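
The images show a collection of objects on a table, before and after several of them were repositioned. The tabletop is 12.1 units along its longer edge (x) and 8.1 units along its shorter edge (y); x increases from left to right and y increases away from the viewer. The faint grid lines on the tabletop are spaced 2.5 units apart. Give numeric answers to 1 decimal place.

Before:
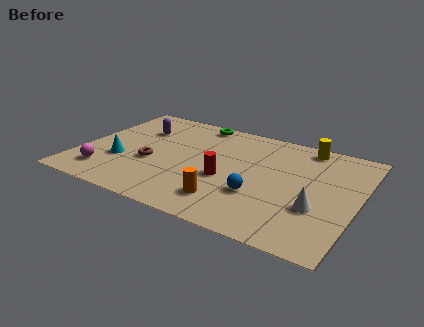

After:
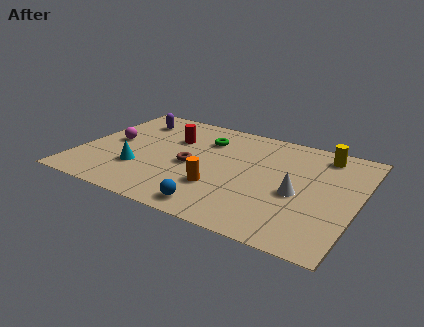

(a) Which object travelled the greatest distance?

the red cylinder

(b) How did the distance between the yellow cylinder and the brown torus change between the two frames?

-1.2

Before: roughly 7.5 units apart; after: 6.3. That's 1.2 units closer together.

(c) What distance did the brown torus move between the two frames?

1.8

The brown torus moved from about (3.2, 3.2) to (4.9, 3.7), a distance of √(1.7² + 0.5²) ≈ 1.8.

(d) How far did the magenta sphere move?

2.6

From (1.4, 1.6) to (1.3, 4.2), the magenta sphere covered √(0.1² + 2.6²) ≈ 2.6 units.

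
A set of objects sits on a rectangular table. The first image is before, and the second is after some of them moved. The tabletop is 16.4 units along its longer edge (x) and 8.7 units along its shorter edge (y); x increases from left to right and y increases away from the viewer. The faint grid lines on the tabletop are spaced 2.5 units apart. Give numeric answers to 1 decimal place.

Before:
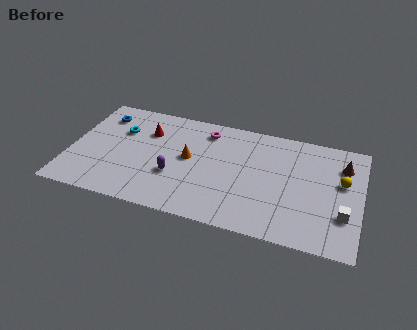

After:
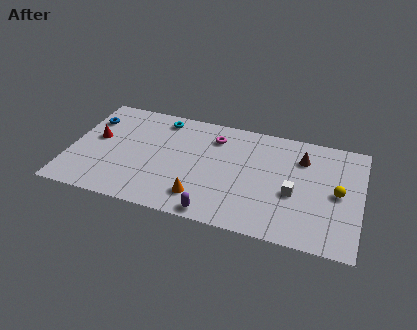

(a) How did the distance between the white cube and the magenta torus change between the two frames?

-3.5

Before: roughly 9.2 units apart; after: 5.7. That's 3.5 units closer together.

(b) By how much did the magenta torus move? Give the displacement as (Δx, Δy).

(0.5, -0.4)

The magenta torus was at about (7.5, 7.2) and moved to about (8.0, 6.8).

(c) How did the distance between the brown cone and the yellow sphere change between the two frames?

+1.7

They were about 1.3 units apart before and 3.0 after — 1.7 units further apart.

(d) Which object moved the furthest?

the purple capsule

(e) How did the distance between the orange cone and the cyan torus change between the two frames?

+2.1

Before: roughly 4.2 units apart; after: 6.3. That's 2.1 units further apart.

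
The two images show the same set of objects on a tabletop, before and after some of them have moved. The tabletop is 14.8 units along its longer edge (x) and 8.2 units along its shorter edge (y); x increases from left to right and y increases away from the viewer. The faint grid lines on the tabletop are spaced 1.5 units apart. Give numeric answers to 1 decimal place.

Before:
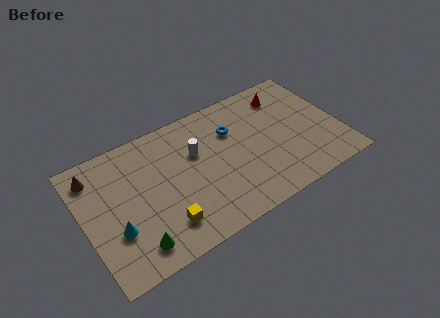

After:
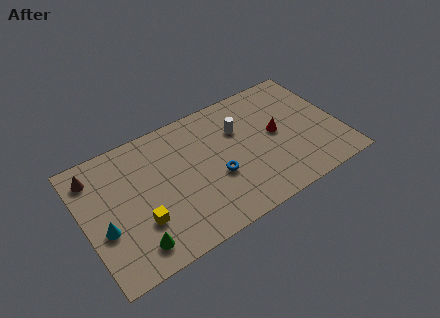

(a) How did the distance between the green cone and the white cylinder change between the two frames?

+2.2

The distance was about 5.7 in the first image and 7.9 in the second, so they moved 2.2 units further apart.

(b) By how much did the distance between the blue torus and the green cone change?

-2.3

They were about 7.6 units apart before and 5.3 after — 2.3 units closer together.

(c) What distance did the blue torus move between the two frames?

2.8

From (8.8, 5.7) to (7.5, 3.2), the blue torus covered √(1.3² + 2.5²) ≈ 2.8 units.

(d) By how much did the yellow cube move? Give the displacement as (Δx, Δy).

(-1.2, 0.8)

From the two frames, the yellow cube sits at roughly (4.2, 1.8) before and (3.0, 2.6) after.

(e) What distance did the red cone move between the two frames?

2.5

The red cone was near (12.1, 6.6) before and (11.2, 4.3) after, so it travelled √(0.9² + 2.3²) ≈ 2.5 units.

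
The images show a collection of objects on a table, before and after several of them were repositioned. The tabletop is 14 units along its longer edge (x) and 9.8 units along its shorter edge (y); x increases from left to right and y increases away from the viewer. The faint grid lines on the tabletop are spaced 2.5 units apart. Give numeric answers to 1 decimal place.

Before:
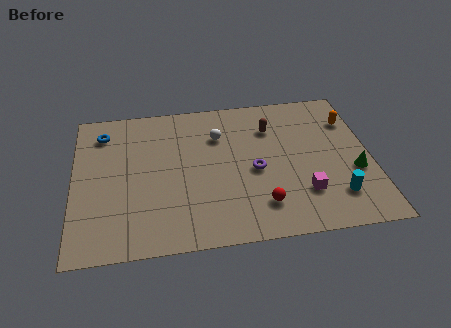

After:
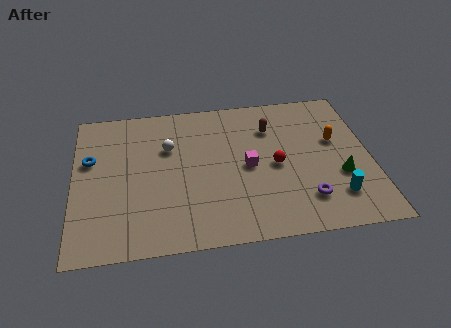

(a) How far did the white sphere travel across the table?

2.5

The white sphere was near (6.9, 7.0) before and (4.5, 6.5) after, so it travelled √(2.4² + 0.5²) ≈ 2.5 units.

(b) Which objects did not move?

the cyan cylinder and the brown capsule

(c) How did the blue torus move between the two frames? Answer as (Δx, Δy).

(-0.6, -1.8)

From the two frames, the blue torus sits at roughly (1.4, 7.9) before and (0.8, 6.1) after.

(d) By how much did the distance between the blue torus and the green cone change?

-0.5

They were about 12.5 units apart before and 12.0 after — 0.5 units closer together.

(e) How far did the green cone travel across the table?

0.7

The green cone moved from about (13.2, 3.7) to (12.5, 3.5), a distance of √(0.7² + 0.2²) ≈ 0.7.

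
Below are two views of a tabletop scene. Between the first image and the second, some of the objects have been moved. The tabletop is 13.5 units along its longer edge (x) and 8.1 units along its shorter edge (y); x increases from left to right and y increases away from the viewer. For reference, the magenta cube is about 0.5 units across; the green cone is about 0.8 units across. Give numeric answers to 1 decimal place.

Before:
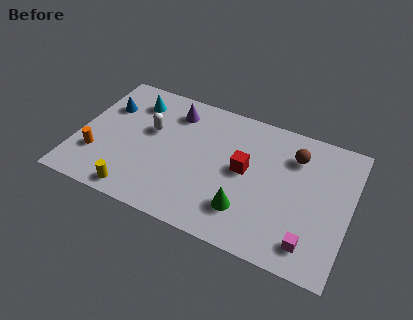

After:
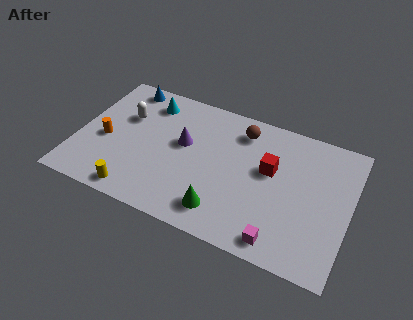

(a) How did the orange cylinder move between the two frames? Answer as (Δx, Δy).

(0.3, 1.1)

The orange cylinder started near (1.1, 2.4) and ended near (1.4, 3.5).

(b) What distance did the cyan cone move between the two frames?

0.7

The cyan cone moved from about (2.5, 6.4) to (3.2, 6.6), a distance of √(0.7² + 0.2²) ≈ 0.7.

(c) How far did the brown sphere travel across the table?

2.7

From (10.6, 6.1) to (7.9, 6.6), the brown sphere covered √(2.7² + 0.5²) ≈ 2.7 units.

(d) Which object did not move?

the yellow cylinder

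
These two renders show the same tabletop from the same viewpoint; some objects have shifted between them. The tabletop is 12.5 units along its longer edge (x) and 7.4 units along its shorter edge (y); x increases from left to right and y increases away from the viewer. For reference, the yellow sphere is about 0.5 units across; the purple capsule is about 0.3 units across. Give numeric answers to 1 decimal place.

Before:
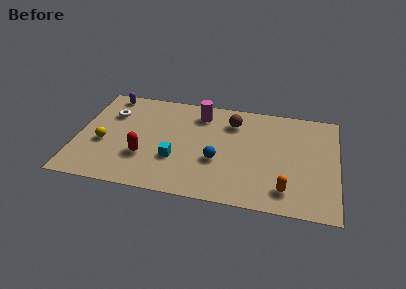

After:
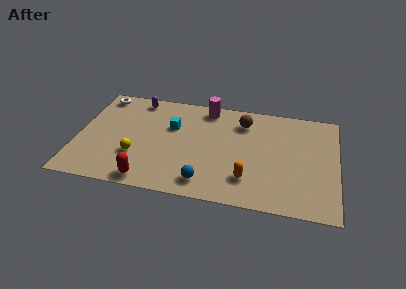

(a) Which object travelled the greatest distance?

the cyan cube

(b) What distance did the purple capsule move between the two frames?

1.4

The purple capsule was near (1.3, 6.6) before and (2.7, 6.5) after, so it travelled √(1.4² + 0.1²) ≈ 1.4 units.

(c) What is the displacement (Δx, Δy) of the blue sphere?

(-0.5, -1.6)

From the two frames, the blue sphere sits at roughly (6.8, 2.8) before and (6.3, 1.2) after.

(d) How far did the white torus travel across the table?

1.4

The white torus moved from about (1.5, 5.2) to (0.9, 6.5), a distance of √(0.6² + 1.3²) ≈ 1.4.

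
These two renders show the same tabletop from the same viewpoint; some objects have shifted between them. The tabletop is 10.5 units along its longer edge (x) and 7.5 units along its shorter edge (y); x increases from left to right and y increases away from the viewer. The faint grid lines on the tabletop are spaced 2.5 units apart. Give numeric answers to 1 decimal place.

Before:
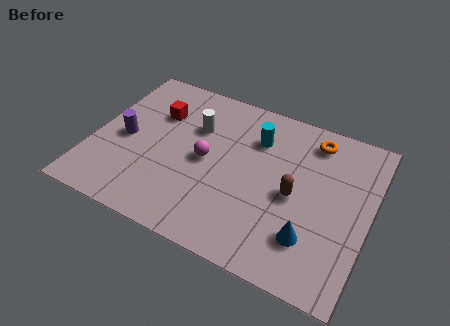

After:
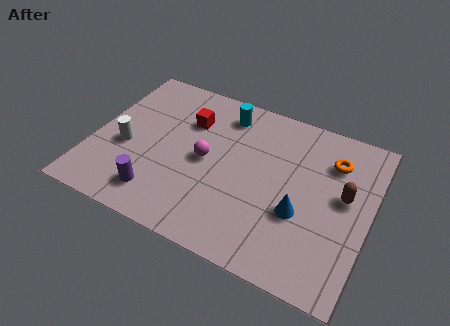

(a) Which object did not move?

the magenta sphere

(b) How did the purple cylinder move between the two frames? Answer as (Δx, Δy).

(1.6, -2.1)

From the two frames, the purple cylinder sits at roughly (1.2, 3.5) before and (2.8, 1.4) after.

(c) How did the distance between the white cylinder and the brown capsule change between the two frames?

+4.0

They were about 4.3 units apart before and 8.3 after — 4.0 units further apart.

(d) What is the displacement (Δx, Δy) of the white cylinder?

(-2.4, -2.0)

From the two frames, the white cylinder sits at roughly (3.7, 5.1) before and (1.3, 3.1) after.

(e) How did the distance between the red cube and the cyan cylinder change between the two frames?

-2.2

They were about 3.8 units apart before and 1.6 after — 2.2 units closer together.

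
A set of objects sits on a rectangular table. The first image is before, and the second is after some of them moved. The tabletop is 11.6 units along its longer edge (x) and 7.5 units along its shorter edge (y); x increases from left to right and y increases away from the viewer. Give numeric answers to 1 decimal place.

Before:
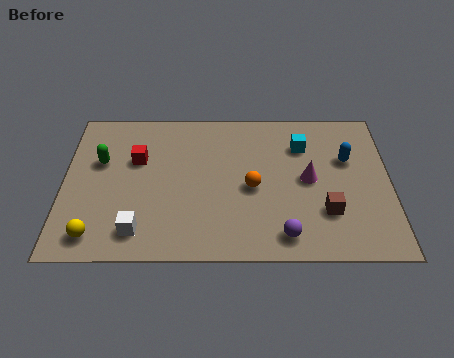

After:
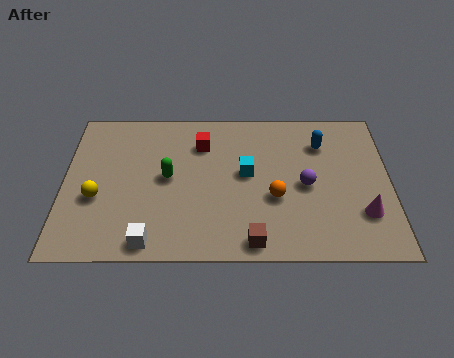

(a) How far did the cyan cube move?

2.4

The cyan cube was near (8.5, 5.5) before and (6.5, 4.1) after, so it travelled √(2.0² + 1.4²) ≈ 2.4 units.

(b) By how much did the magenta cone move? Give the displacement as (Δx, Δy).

(1.9, -1.7)

The magenta cone was at about (8.7, 3.8) and moved to about (10.6, 2.1).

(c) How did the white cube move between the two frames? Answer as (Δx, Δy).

(0.4, -0.5)

The white cube was at about (2.7, 1.3) and moved to about (3.1, 0.8).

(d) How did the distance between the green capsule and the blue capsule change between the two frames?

-3.0

The distance was about 8.8 in the first image and 5.8 in the second, so they moved 3.0 units closer together.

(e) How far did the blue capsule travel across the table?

1.2

The blue capsule was near (10.1, 4.8) before and (9.2, 5.6) after, so it travelled √(0.9² + 0.8²) ≈ 1.2 units.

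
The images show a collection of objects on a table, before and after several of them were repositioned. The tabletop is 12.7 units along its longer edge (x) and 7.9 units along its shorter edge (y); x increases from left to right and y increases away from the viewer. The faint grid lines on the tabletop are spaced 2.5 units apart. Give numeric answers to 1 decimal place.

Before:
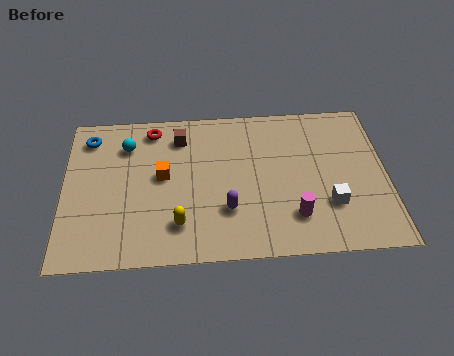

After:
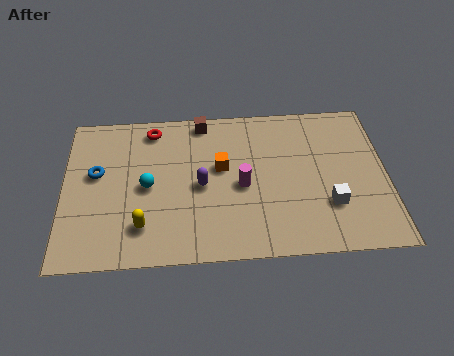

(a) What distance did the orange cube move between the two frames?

2.3

The orange cube moved from about (3.9, 4.3) to (6.2, 4.6), a distance of √(2.3² + 0.3²) ≈ 2.3.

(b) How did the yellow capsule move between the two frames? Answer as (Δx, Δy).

(-1.4, 0.0)

From the two frames, the yellow capsule sits at roughly (4.5, 1.8) before and (3.1, 1.8) after.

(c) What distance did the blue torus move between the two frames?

1.9

From (1.0, 6.5) to (1.3, 4.6), the blue torus covered √(0.3² + 1.9²) ≈ 1.9 units.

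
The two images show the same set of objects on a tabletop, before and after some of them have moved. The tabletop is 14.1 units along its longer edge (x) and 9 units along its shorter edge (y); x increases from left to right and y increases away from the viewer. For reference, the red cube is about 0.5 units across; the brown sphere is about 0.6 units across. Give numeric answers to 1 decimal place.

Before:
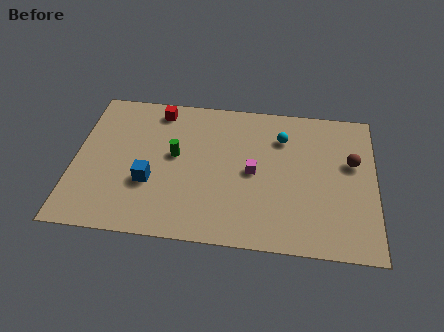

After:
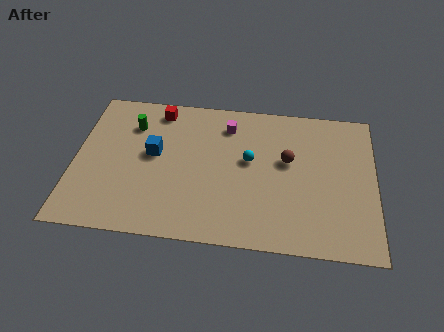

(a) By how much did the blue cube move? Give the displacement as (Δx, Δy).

(0.1, 1.8)

The blue cube was at about (3.6, 3.2) and moved to about (3.7, 5.0).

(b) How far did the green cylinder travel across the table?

2.7

The green cylinder moved from about (4.7, 5.0) to (2.6, 6.7), a distance of √(2.1² + 1.7²) ≈ 2.7.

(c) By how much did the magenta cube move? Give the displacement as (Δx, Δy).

(-1.3, 2.8)

The magenta cube started near (8.4, 4.4) and ended near (7.1, 7.2).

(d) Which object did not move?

the red cube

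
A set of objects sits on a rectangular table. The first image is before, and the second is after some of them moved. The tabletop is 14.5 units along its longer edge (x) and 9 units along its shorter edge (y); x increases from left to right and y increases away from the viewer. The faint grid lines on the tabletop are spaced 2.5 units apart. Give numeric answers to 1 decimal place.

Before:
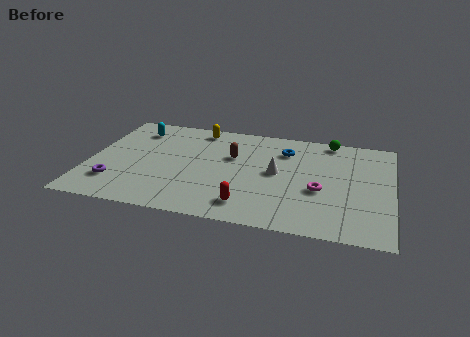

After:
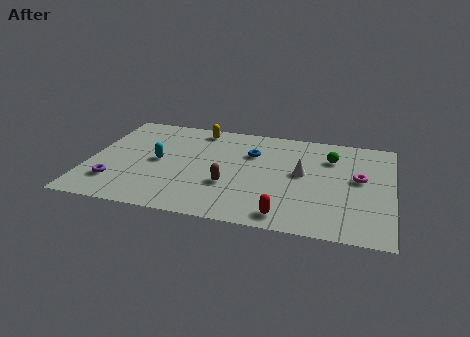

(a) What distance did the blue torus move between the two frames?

1.7

The blue torus moved from about (9.3, 6.8) to (7.7, 6.2), a distance of √(1.6² + 0.6²) ≈ 1.7.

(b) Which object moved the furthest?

the cyan capsule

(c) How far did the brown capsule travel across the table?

2.6

The brown capsule was near (6.8, 5.7) before and (6.8, 3.1) after, so it travelled √(0.0² + 2.6²) ≈ 2.6 units.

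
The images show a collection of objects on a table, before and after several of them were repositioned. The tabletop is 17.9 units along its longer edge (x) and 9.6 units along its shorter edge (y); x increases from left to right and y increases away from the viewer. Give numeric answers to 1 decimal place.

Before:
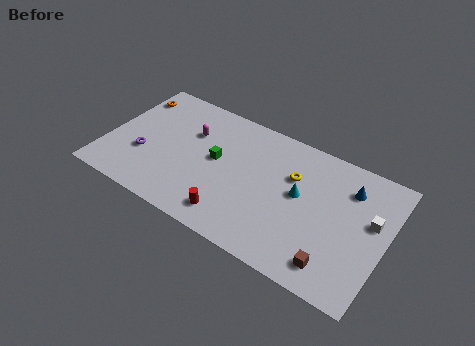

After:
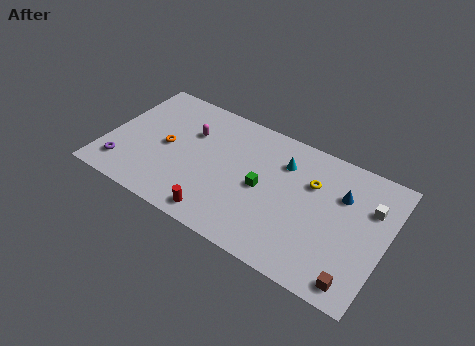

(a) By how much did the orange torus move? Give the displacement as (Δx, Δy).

(2.9, -3.0)

From the two frames, the orange torus sits at roughly (0.9, 7.7) before and (3.8, 4.7) after.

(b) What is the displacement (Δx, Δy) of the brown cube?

(1.4, -0.4)

From the two frames, the brown cube sits at roughly (15.1, 1.6) before and (16.5, 1.2) after.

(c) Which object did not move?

the magenta capsule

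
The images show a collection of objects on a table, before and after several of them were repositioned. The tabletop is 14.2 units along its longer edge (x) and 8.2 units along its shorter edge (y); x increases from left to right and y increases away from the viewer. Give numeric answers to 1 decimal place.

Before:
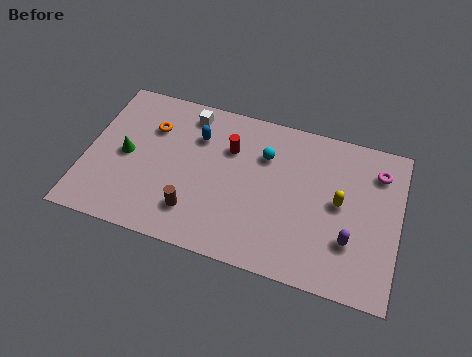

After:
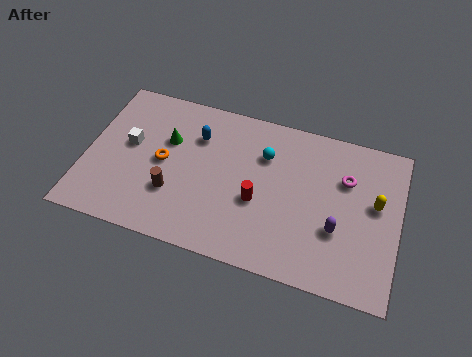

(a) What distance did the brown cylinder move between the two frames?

1.2

The brown cylinder moved from about (5.1, 1.9) to (4.1, 2.6), a distance of √(1.0² + 0.7²) ≈ 1.2.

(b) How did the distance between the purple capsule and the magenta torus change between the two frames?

-1.3

Before: roughly 4.0 units apart; after: 2.7. That's 1.3 units closer together.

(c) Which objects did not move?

the cyan sphere and the blue capsule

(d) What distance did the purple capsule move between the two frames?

0.7

From (12.1, 2.5) to (11.5, 2.9), the purple capsule covered √(0.6² + 0.4²) ≈ 0.7 units.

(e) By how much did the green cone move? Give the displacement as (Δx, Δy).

(1.8, 1.3)

The green cone started near (1.8, 4.0) and ended near (3.6, 5.3).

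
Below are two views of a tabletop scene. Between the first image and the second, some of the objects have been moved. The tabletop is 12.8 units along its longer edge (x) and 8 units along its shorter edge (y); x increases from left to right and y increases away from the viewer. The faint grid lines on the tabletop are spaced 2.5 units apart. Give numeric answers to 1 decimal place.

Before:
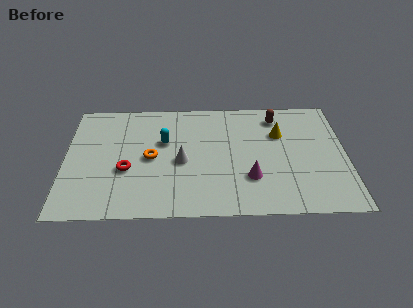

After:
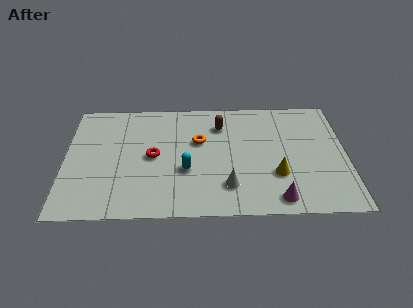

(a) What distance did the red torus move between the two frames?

1.5

The red torus moved from about (2.8, 3.1) to (4.0, 4.0), a distance of √(1.2² + 0.9²) ≈ 1.5.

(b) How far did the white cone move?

2.7

From (5.3, 3.6) to (7.4, 1.9), the white cone covered √(2.1² + 1.7²) ≈ 2.7 units.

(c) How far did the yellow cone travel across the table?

2.8

The yellow cone was near (9.8, 5.4) before and (9.6, 2.6) after, so it travelled √(0.2² + 2.8²) ≈ 2.8 units.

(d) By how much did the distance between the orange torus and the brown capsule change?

-4.9

Before: roughly 6.4 units apart; after: 1.5. That's 4.9 units closer together.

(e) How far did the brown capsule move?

2.6

The brown capsule moved from about (9.7, 6.6) to (7.1, 6.1), a distance of √(2.6² + 0.5²) ≈ 2.6.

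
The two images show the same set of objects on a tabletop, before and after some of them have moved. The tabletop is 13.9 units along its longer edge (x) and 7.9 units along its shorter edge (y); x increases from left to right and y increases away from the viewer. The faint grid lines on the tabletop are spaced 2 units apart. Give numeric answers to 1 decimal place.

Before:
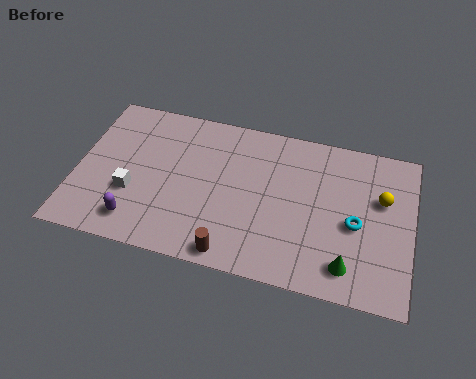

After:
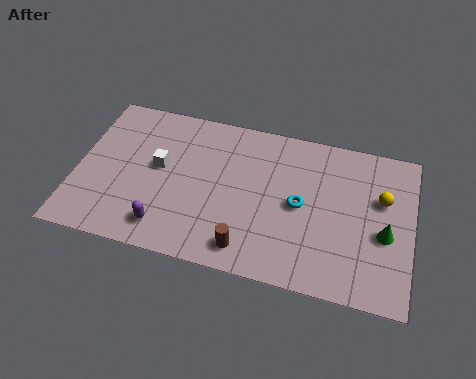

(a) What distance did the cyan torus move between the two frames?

2.3

From (11.6, 3.5) to (9.3, 3.9), the cyan torus covered √(2.3² + 0.4²) ≈ 2.3 units.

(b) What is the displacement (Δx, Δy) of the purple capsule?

(1.2, 0.0)

The purple capsule was at about (2.7, 1.4) and moved to about (3.9, 1.4).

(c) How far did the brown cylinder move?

0.7

From (6.7, 0.8) to (7.3, 1.2), the brown cylinder covered √(0.6² + 0.4²) ≈ 0.7 units.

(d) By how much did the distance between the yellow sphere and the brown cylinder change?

-0.7

Before: roughly 7.2 units apart; after: 6.5. That's 0.7 units closer together.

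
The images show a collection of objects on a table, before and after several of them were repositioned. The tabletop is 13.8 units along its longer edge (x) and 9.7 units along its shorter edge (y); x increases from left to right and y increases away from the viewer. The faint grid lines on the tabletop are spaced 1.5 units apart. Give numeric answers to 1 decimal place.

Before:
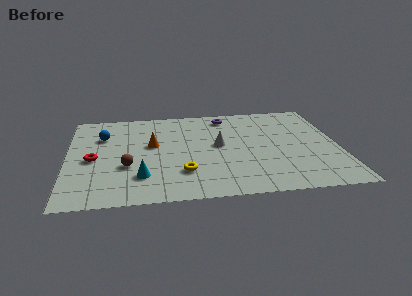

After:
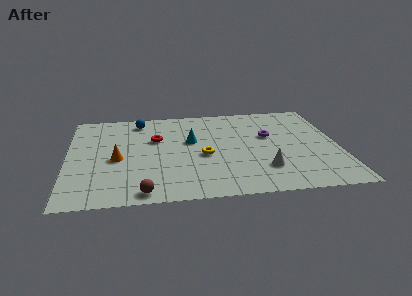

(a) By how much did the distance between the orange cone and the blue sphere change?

+1.4

The distance was about 2.8 in the first image and 4.2 in the second, so they moved 1.4 units further apart.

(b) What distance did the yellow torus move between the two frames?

1.9

From (5.8, 2.6) to (6.9, 4.2), the yellow torus covered √(1.1² + 1.6²) ≈ 1.9 units.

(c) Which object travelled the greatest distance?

the cyan cone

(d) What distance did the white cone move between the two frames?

3.5

From (7.7, 5.2) to (9.9, 2.5), the white cone covered √(2.2² + 2.7²) ≈ 3.5 units.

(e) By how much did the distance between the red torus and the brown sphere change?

+3.4

The distance was about 1.9 in the first image and 5.3 in the second, so they moved 3.4 units further apart.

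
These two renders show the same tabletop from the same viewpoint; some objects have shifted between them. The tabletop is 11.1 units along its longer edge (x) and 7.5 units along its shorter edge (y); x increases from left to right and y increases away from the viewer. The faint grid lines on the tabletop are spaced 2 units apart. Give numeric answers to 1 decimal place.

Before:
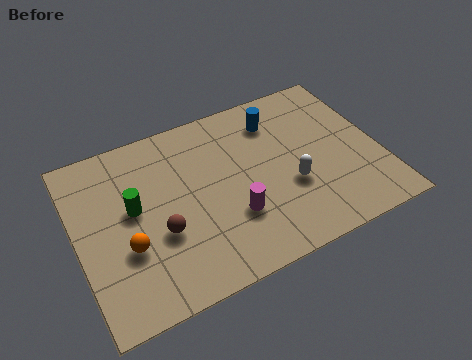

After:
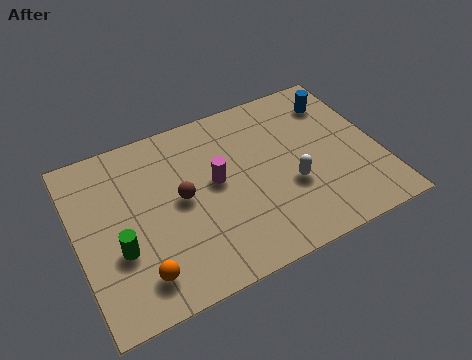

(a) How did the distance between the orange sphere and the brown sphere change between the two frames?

+1.9

The distance was about 1.2 in the first image and 3.1 in the second, so they moved 1.9 units further apart.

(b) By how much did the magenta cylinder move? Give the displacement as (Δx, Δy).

(-0.4, 1.7)

The magenta cylinder started near (5.5, 2.4) and ended near (5.1, 4.1).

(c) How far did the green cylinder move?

1.7

From (2.1, 4.2) to (1.4, 2.7), the green cylinder covered √(0.7² + 1.5²) ≈ 1.7 units.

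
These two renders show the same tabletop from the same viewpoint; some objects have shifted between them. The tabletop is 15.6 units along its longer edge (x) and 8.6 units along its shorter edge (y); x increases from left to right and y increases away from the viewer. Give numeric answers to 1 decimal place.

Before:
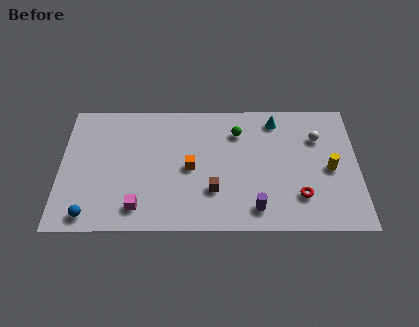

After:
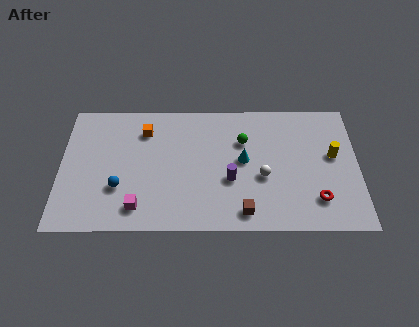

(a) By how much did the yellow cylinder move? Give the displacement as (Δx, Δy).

(0.2, 0.9)

The yellow cylinder was at about (14.1, 4.0) and moved to about (14.3, 4.9).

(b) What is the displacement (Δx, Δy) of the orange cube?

(-2.4, 2.5)

From the two frames, the orange cube sits at roughly (6.8, 4.1) before and (4.4, 6.6) after.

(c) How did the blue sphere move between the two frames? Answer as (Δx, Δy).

(1.5, 1.8)

The blue sphere was at about (1.6, 1.0) and moved to about (3.1, 2.8).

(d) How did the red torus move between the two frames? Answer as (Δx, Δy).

(0.9, -0.2)

From the two frames, the red torus sits at roughly (12.5, 2.2) before and (13.4, 2.0) after.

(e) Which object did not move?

the magenta cube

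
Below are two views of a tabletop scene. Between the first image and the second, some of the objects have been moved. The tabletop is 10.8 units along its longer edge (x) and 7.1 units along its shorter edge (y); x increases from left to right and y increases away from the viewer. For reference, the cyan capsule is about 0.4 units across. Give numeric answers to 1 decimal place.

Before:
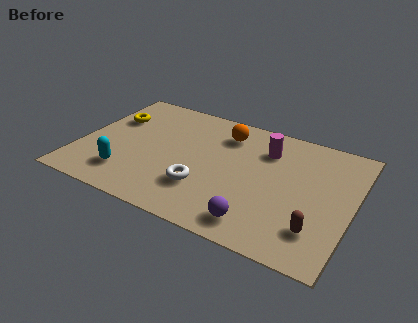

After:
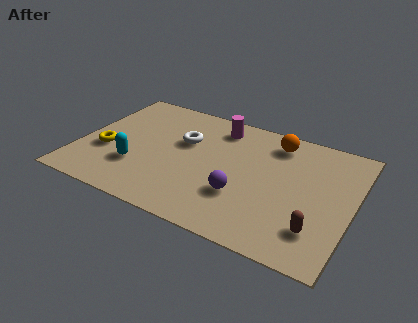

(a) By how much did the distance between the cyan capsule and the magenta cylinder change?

-1.7

They were about 6.3 units apart before and 4.6 after — 1.7 units closer together.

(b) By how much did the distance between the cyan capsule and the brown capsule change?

-0.3

The distance was about 7.5 in the first image and 7.2 in the second, so they moved 0.3 units closer together.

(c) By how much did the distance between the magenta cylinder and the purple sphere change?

-0.3

The distance was about 4.2 in the first image and 3.9 in the second, so they moved 0.3 units closer together.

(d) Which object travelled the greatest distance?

the white torus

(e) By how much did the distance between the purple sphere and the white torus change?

+0.9

Before: roughly 2.5 units apart; after: 3.4. That's 0.9 units further apart.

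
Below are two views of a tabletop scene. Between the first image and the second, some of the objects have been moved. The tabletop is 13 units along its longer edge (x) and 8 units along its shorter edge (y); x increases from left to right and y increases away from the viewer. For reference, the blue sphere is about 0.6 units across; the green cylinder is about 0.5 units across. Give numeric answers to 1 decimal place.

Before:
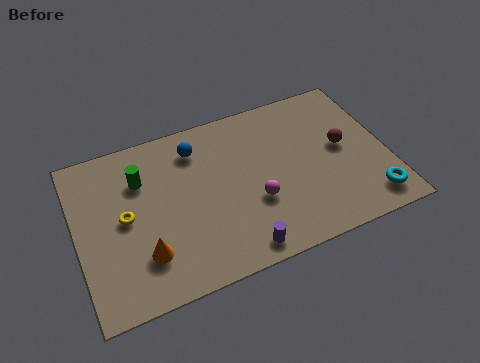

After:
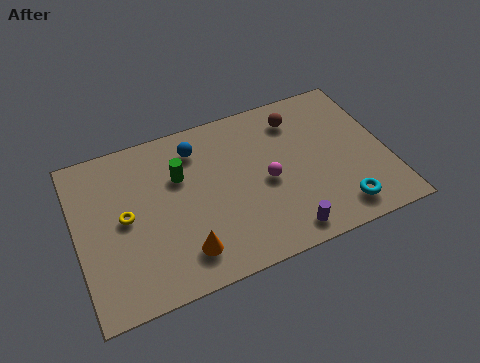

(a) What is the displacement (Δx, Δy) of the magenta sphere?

(0.6, 0.8)

The magenta sphere started near (7.3, 2.9) and ended near (7.9, 3.7).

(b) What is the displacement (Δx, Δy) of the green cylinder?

(1.6, -0.4)

The green cylinder was at about (2.8, 5.7) and moved to about (4.4, 5.3).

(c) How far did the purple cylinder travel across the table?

1.9

From (6.4, 0.9) to (8.3, 1.0), the purple cylinder covered √(1.9² + 0.1²) ≈ 1.9 units.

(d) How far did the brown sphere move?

2.7

From (11.2, 4.3) to (9.5, 6.4), the brown sphere covered √(1.7² + 2.1²) ≈ 2.7 units.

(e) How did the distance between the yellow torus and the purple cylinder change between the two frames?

+1.6

They were about 5.4 units apart before and 7.0 after — 1.6 units further apart.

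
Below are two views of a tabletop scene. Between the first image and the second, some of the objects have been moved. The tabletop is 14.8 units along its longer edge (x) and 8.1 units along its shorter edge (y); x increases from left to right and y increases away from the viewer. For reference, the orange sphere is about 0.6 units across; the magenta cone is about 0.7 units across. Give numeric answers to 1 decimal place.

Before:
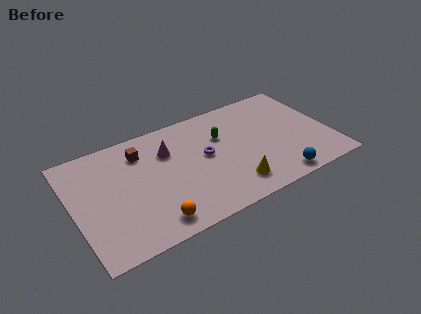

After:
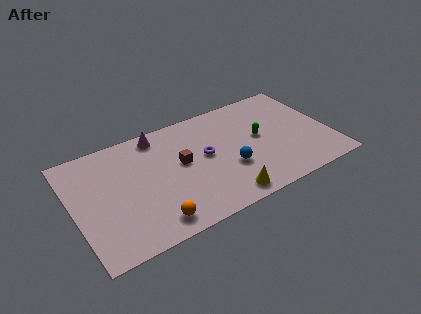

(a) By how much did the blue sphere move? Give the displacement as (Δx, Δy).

(-2.5, 2.0)

From the two frames, the blue sphere sits at roughly (11.3, 0.9) before and (8.8, 2.9) after.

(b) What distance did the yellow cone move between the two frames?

0.8

The yellow cone moved from about (8.8, 1.6) to (8.2, 1.0), a distance of √(0.6² + 0.6²) ≈ 0.8.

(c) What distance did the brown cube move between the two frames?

2.8

The brown cube moved from about (4.1, 6.3) to (6.2, 4.5), a distance of √(2.1² + 1.8²) ≈ 2.8.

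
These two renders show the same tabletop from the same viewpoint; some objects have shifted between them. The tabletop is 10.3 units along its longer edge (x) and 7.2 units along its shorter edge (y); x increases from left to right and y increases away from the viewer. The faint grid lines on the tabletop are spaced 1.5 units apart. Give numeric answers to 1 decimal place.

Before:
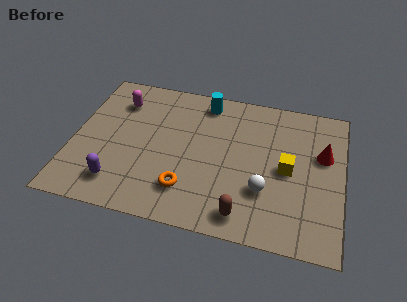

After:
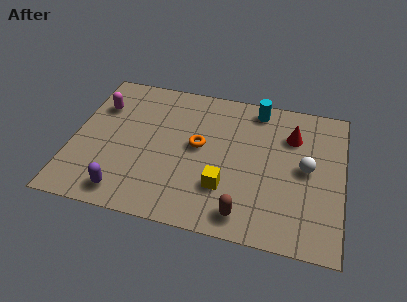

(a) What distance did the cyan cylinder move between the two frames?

2.0

The cyan cylinder moved from about (4.9, 6.2) to (6.9, 6.3), a distance of √(2.0² + 0.1²) ≈ 2.0.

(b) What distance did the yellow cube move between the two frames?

2.7

From (8.2, 3.5) to (5.9, 2.1), the yellow cube covered √(2.3² + 1.4²) ≈ 2.7 units.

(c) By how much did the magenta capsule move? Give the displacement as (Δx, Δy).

(-0.7, -0.4)

The magenta capsule was at about (1.6, 5.5) and moved to about (0.9, 5.1).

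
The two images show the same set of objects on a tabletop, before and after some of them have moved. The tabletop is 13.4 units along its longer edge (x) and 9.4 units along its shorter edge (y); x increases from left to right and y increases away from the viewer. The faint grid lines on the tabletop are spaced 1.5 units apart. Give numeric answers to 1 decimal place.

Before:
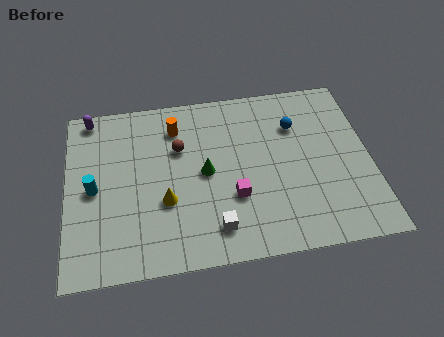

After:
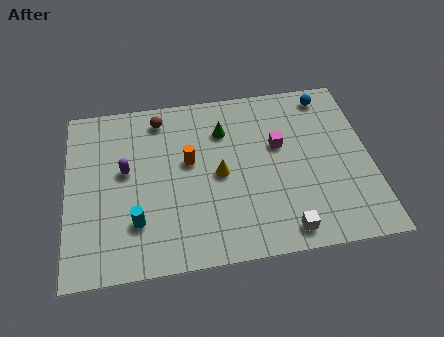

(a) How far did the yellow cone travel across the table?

2.6

The yellow cone was near (4.3, 3.4) before and (6.7, 4.5) after, so it travelled √(2.4² + 1.1²) ≈ 2.6 units.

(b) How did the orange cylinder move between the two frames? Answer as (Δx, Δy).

(0.5, -2.0)

From the two frames, the orange cylinder sits at roughly (4.9, 7.4) before and (5.4, 5.4) after.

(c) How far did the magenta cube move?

3.3

The magenta cube moved from about (7.3, 3.2) to (9.4, 5.7), a distance of √(2.1² + 2.5²) ≈ 3.3.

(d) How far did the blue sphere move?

2.1

The blue sphere was near (10.2, 6.7) before and (11.7, 8.2) after, so it travelled √(1.5² + 1.5²) ≈ 2.1 units.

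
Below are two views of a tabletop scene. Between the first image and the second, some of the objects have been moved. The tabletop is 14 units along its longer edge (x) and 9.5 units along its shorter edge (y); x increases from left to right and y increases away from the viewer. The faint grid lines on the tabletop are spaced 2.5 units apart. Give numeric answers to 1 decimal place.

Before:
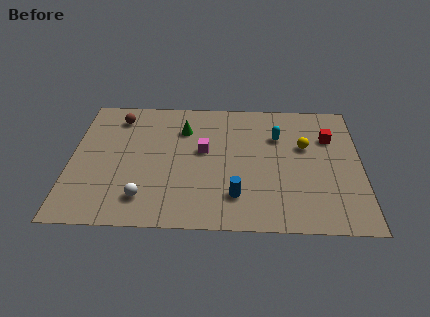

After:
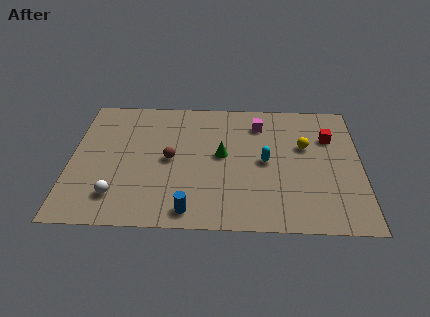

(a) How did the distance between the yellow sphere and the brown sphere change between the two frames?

-2.7

Before: roughly 9.3 units apart; after: 6.6. That's 2.7 units closer together.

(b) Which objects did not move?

the red cube and the yellow sphere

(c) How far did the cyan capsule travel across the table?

2.0

The cyan capsule moved from about (10.0, 6.6) to (9.4, 4.7), a distance of √(0.6² + 1.9²) ≈ 2.0.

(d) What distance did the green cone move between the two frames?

2.7

The green cone moved from about (5.4, 7.0) to (7.3, 5.1), a distance of √(1.9² + 1.9²) ≈ 2.7.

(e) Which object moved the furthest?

the brown sphere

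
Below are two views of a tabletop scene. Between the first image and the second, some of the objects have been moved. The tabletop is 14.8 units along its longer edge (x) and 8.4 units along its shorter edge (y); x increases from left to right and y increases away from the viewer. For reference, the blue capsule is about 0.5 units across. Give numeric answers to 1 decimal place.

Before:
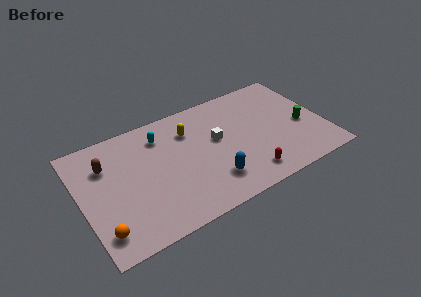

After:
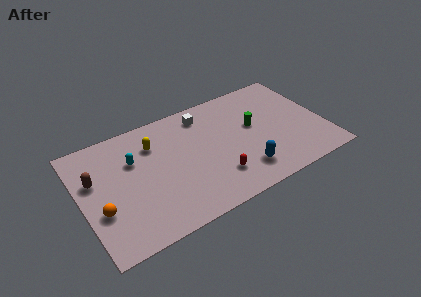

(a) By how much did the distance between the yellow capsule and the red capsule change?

-0.3

The distance was about 5.6 in the first image and 5.3 in the second, so they moved 0.3 units closer together.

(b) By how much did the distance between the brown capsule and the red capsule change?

-1.5

The distance was about 9.2 in the first image and 7.7 in the second, so they moved 1.5 units closer together.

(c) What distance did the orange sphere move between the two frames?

1.4

The orange sphere moved from about (0.9, 1.6) to (1.0, 3.0), a distance of √(0.1² + 1.4²) ≈ 1.4.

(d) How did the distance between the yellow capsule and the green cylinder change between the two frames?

-1.0

Before: roughly 7.2 units apart; after: 6.2. That's 1.0 units closer together.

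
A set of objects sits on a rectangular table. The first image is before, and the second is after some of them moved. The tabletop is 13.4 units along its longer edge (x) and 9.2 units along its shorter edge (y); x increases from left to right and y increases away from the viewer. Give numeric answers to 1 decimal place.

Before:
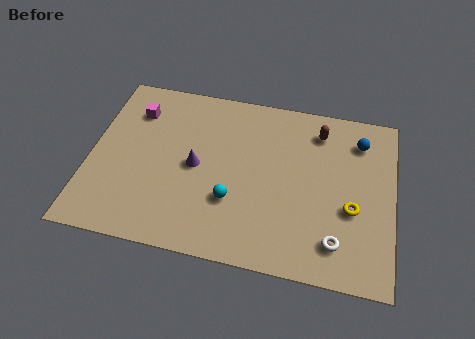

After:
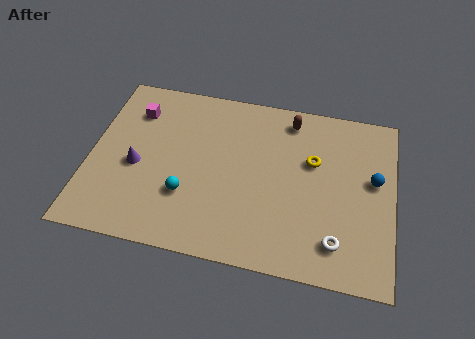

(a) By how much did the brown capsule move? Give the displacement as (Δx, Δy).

(-1.3, 0.4)

The brown capsule started near (10.0, 7.5) and ended near (8.7, 7.9).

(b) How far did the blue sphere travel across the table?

2.1

From (11.8, 7.3) to (12.5, 5.3), the blue sphere covered √(0.7² + 2.0²) ≈ 2.1 units.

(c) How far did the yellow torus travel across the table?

2.8

The yellow torus moved from about (11.6, 3.6) to (9.8, 5.8), a distance of √(1.8² + 2.2²) ≈ 2.8.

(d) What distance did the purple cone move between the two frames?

2.6

From (4.7, 4.5) to (2.1, 4.0), the purple cone covered √(2.6² + 0.5²) ≈ 2.6 units.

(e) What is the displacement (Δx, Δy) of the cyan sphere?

(-2.0, -0.1)

The cyan sphere was at about (6.4, 3.0) and moved to about (4.4, 2.9).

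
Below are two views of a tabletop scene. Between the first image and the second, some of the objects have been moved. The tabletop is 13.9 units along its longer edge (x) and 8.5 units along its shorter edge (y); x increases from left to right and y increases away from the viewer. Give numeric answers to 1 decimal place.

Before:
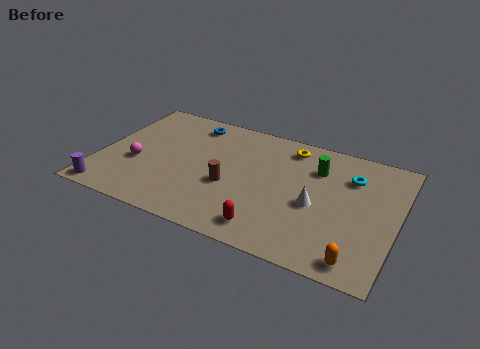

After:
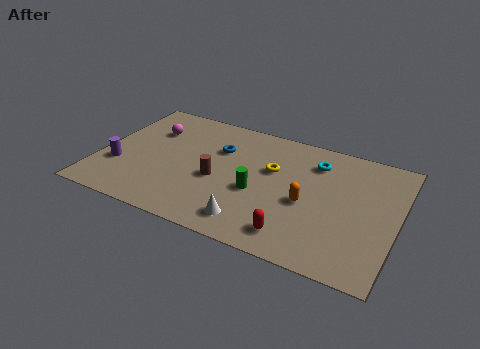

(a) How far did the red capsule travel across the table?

1.2

The red capsule moved from about (8.3, 1.3) to (9.5, 1.4), a distance of √(1.2² + 0.1²) ≈ 1.2.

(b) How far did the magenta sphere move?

2.7

From (1.8, 3.3) to (2.1, 6.0), the magenta sphere covered √(0.3² + 2.7²) ≈ 2.7 units.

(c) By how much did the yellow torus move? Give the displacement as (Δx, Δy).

(-0.6, -1.9)

From the two frames, the yellow torus sits at roughly (8.6, 7.2) before and (8.0, 5.3) after.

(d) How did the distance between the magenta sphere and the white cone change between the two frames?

-1.3

They were about 8.4 units apart before and 7.1 after — 1.3 units closer together.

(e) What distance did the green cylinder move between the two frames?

3.7

The green cylinder moved from about (10.0, 6.2) to (7.5, 3.5), a distance of √(2.5² + 2.7²) ≈ 3.7.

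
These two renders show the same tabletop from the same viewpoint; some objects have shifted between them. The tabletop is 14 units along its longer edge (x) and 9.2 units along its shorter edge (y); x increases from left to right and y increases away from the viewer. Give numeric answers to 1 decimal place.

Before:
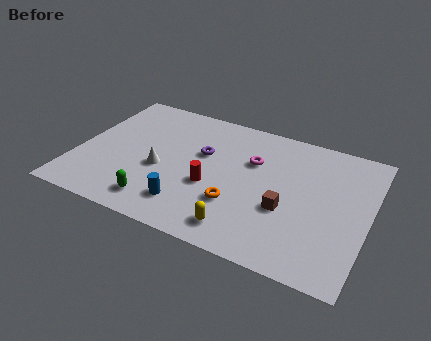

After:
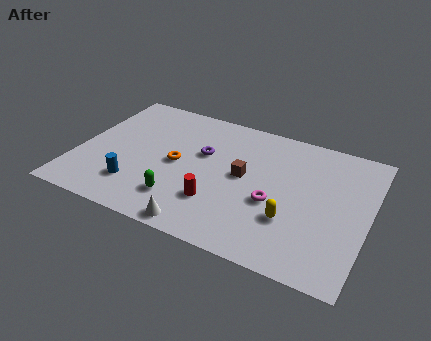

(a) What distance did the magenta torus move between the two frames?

2.7

The magenta torus was near (8.3, 6.1) before and (9.6, 3.7) after, so it travelled √(1.3² + 2.4²) ≈ 2.7 units.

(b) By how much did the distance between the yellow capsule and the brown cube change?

+0.4

The distance was about 2.8 in the first image and 3.2 in the second, so they moved 0.4 units further apart.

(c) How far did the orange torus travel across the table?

3.5

From (7.9, 2.9) to (4.8, 4.5), the orange torus covered √(3.1² + 1.6²) ≈ 3.5 units.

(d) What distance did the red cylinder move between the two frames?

1.1

From (6.6, 3.6) to (7.0, 2.6), the red cylinder covered √(0.4² + 1.0²) ≈ 1.1 units.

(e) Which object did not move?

the purple torus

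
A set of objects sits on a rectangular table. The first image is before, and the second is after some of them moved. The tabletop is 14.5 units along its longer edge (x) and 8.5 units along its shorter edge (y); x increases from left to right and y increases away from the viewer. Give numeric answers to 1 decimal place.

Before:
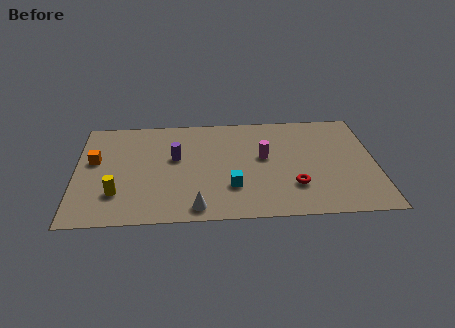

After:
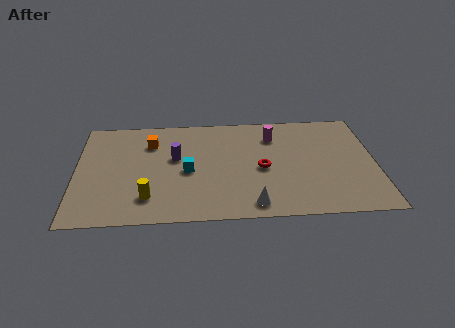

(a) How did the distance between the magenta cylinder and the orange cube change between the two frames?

-2.2

The distance was about 8.2 in the first image and 6.0 in the second, so they moved 2.2 units closer together.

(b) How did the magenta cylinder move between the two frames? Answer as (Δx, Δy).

(0.5, 1.7)

From the two frames, the magenta cylinder sits at roughly (9.1, 4.8) before and (9.6, 6.5) after.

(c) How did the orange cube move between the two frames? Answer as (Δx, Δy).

(2.7, 1.3)

The orange cube was at about (0.9, 5.0) and moved to about (3.6, 6.3).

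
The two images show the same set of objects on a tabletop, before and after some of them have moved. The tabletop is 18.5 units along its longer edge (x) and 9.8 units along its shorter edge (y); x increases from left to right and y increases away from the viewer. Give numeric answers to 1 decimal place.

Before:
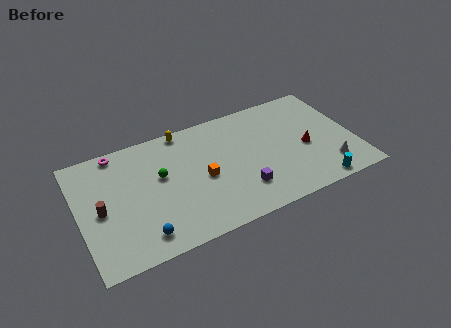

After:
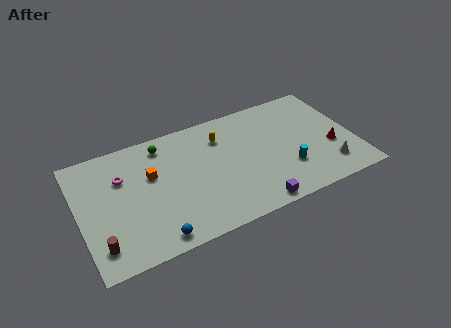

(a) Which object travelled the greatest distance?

the orange cube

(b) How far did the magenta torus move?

2.2

The magenta torus was near (2.9, 8.9) before and (3.0, 6.7) after, so it travelled √(0.1² + 2.2²) ≈ 2.2 units.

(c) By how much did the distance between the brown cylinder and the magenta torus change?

+0.6

The distance was about 4.6 in the first image and 5.2 in the second, so they moved 0.6 units further apart.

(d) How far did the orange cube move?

3.7

The orange cube moved from about (8.2, 4.5) to (4.9, 6.1), a distance of √(3.3² + 1.6²) ≈ 3.7.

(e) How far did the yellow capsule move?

2.9

The yellow capsule moved from about (7.4, 9.0) to (9.8, 7.4), a distance of √(2.4² + 1.6²) ≈ 2.9.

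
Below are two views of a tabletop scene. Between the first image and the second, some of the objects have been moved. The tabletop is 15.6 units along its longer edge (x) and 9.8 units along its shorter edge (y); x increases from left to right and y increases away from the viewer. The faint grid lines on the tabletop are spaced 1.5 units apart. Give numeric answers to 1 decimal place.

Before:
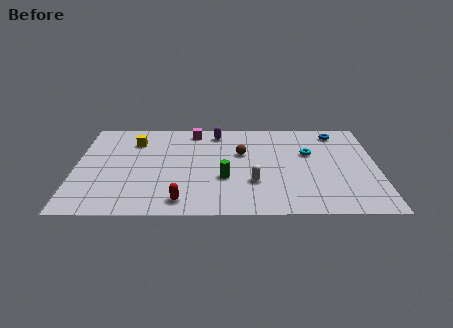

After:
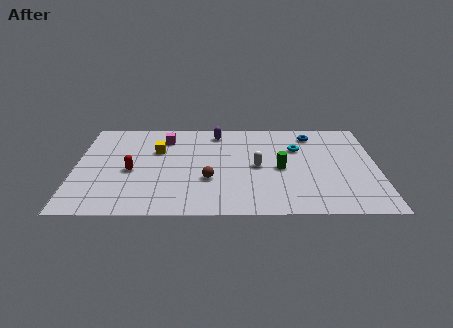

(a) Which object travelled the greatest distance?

the red capsule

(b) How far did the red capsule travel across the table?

4.0

The red capsule moved from about (5.5, 1.3) to (2.9, 4.3), a distance of √(2.6² + 3.0²) ≈ 4.0.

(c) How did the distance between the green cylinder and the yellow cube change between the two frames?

+0.6

Before: roughly 6.1 units apart; after: 6.7. That's 0.6 units further apart.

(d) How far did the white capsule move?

1.6

The white capsule was near (9.2, 3.1) before and (9.4, 4.7) after, so it travelled √(0.2² + 1.6²) ≈ 1.6 units.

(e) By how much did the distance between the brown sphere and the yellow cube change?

-1.7

The distance was about 5.7 in the first image and 4.0 in the second, so they moved 1.7 units closer together.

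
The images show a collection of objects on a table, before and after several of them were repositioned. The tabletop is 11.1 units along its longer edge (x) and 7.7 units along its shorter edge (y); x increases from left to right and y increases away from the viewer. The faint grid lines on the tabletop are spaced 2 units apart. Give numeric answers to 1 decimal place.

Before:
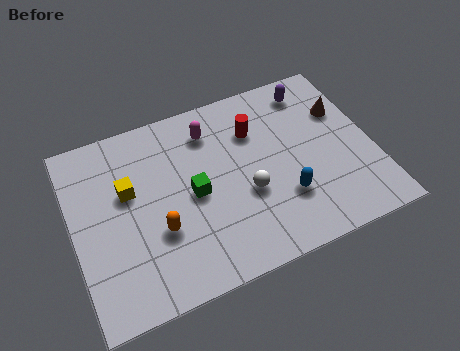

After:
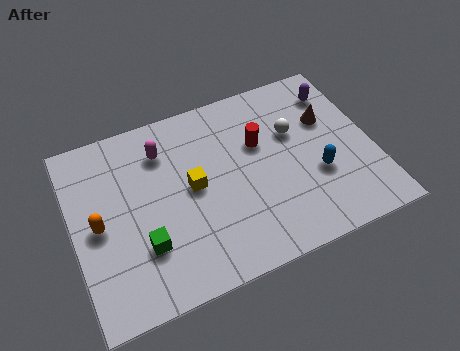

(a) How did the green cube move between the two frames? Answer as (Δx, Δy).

(-2.0, -1.4)

From the two frames, the green cube sits at roughly (4.4, 3.7) before and (2.4, 2.3) after.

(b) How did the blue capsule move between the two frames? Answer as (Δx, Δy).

(1.3, 0.5)

From the two frames, the blue capsule sits at roughly (7.6, 2.3) before and (8.9, 2.8) after.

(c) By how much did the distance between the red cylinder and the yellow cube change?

-2.1

They were about 4.9 units apart before and 2.8 after — 2.1 units closer together.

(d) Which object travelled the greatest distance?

the white sphere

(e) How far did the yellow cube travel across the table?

2.4

From (2.1, 4.7) to (4.4, 4.0), the yellow cube covered √(2.3² + 0.7²) ≈ 2.4 units.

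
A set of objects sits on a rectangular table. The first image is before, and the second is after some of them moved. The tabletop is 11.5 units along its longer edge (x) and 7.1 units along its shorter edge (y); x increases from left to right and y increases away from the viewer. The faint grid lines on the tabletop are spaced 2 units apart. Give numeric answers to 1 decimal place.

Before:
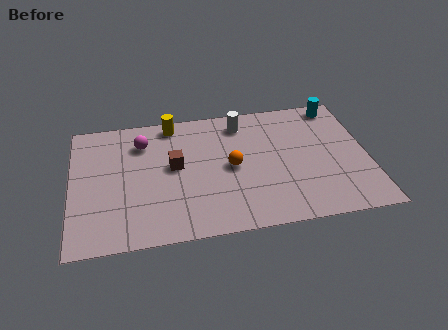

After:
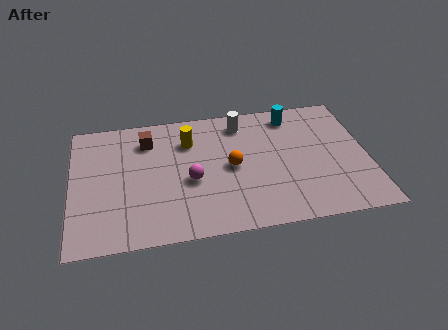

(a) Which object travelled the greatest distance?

the magenta sphere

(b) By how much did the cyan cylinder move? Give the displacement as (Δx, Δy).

(-1.8, -0.3)

The cyan cylinder started near (10.5, 6.3) and ended near (8.7, 6.0).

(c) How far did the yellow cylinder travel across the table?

1.3

From (4.0, 6.3) to (4.6, 5.2), the yellow cylinder covered √(0.6² + 1.1²) ≈ 1.3 units.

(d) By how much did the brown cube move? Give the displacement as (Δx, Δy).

(-1.0, 1.6)

The brown cube started near (4.0, 3.9) and ended near (3.0, 5.5).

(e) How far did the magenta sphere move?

3.0

From (2.8, 5.4) to (4.6, 3.0), the magenta sphere covered √(1.8² + 2.4²) ≈ 3.0 units.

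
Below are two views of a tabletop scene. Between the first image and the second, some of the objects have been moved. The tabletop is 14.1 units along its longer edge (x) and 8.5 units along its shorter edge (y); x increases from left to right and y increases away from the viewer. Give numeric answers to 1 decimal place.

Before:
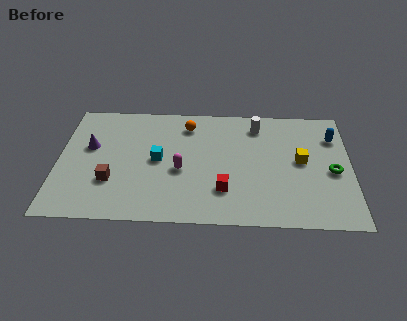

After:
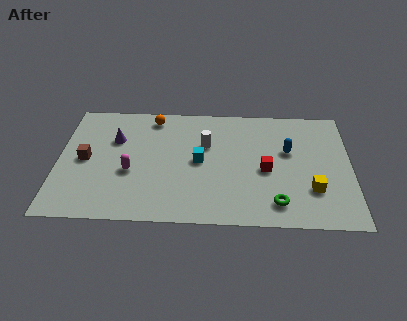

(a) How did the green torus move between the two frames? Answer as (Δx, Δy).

(-2.7, -2.3)

From the two frames, the green torus sits at roughly (13.2, 3.8) before and (10.5, 1.5) after.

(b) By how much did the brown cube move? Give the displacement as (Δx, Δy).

(-1.3, 1.5)

From the two frames, the brown cube sits at roughly (2.6, 2.7) before and (1.3, 4.2) after.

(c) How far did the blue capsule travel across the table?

2.5

From (13.3, 6.3) to (11.1, 5.2), the blue capsule covered √(2.2² + 1.1²) ≈ 2.5 units.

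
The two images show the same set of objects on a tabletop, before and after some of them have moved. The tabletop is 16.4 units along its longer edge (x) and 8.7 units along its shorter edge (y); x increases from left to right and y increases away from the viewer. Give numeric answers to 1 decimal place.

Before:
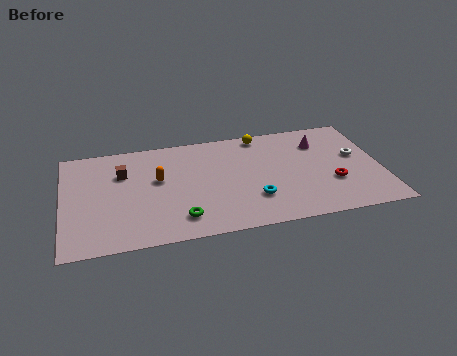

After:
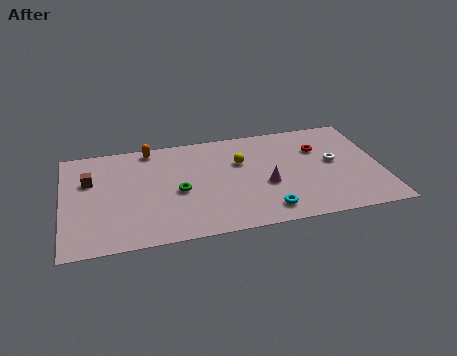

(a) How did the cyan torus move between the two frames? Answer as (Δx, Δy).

(0.6, -1.1)

The cyan torus was at about (9.7, 2.5) and moved to about (10.3, 1.4).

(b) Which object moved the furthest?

the magenta cone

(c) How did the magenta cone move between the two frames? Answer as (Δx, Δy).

(-3.0, -3.0)

From the two frames, the magenta cone sits at roughly (13.4, 6.5) before and (10.4, 3.5) after.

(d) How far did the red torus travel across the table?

3.0

The red torus moved from about (13.8, 3.0) to (13.3, 6.0), a distance of √(0.5² + 3.0²) ≈ 3.0.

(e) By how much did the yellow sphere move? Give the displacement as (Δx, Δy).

(-1.2, -2.1)

From the two frames, the yellow sphere sits at roughly (10.4, 7.8) before and (9.2, 5.7) after.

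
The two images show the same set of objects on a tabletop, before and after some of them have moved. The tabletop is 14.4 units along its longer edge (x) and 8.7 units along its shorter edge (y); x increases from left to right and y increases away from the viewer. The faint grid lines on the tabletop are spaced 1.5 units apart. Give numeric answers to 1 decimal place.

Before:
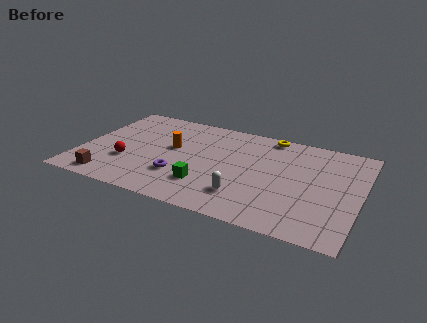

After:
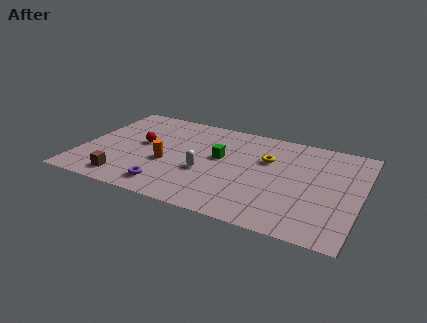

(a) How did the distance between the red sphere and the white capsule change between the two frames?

-2.5

They were about 6.3 units apart before and 3.8 after — 2.5 units closer together.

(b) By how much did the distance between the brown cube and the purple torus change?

-1.6

They were about 3.8 units apart before and 2.2 after — 1.6 units closer together.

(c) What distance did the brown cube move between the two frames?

0.8

The brown cube was near (1.8, 1.1) before and (2.6, 1.3) after, so it travelled √(0.8² + 0.2²) ≈ 0.8 units.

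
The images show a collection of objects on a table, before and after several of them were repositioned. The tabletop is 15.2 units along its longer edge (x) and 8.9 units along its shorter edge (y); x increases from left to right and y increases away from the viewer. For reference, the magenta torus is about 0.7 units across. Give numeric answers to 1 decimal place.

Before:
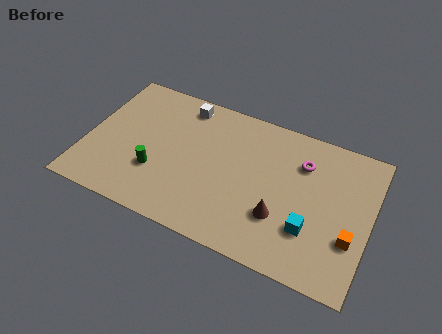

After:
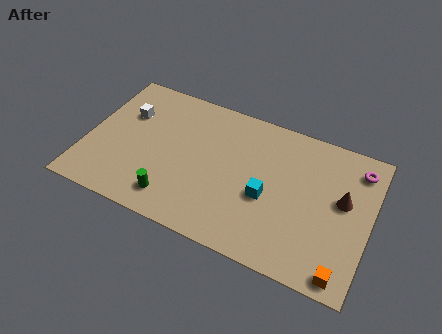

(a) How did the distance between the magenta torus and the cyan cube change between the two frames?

+1.9

Before: roughly 3.9 units apart; after: 5.8. That's 1.9 units further apart.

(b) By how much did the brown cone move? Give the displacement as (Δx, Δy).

(3.1, 2.3)

The brown cone was at about (10.6, 2.8) and moved to about (13.7, 5.1).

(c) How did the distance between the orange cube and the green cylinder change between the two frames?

-1.3

They were about 10.4 units apart before and 9.1 after — 1.3 units closer together.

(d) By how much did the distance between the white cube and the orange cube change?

+2.6

The distance was about 10.6 in the first image and 13.2 in the second, so they moved 2.6 units further apart.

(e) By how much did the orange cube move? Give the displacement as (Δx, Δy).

(-0.2, -2.1)

The orange cube was at about (14.3, 3.0) and moved to about (14.1, 0.9).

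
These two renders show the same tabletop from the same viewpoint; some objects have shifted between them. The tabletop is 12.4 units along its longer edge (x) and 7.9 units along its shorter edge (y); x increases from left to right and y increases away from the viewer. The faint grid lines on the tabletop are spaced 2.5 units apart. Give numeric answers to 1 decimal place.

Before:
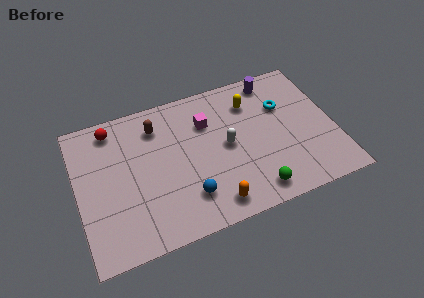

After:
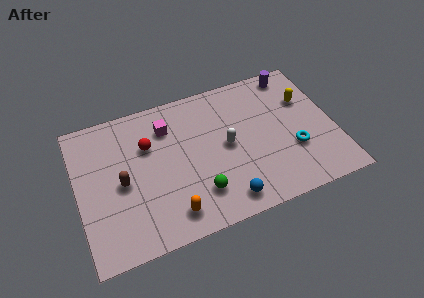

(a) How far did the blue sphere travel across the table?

1.9

From (5.1, 1.9) to (6.8, 1.1), the blue sphere covered √(1.7² + 0.8²) ≈ 1.9 units.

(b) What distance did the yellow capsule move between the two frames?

2.7

From (8.6, 6.0) to (11.2, 5.3), the yellow capsule covered √(2.6² + 0.7²) ≈ 2.7 units.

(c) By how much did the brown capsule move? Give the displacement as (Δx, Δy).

(-1.9, -2.5)

The brown capsule was at about (4.0, 6.2) and moved to about (2.1, 3.7).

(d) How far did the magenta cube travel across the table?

1.9

The magenta cube moved from about (6.4, 5.6) to (4.5, 6.0), a distance of √(1.9² + 0.4²) ≈ 1.9.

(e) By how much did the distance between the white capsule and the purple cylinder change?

+0.8

The distance was about 3.9 in the first image and 4.7 in the second, so they moved 0.8 units further apart.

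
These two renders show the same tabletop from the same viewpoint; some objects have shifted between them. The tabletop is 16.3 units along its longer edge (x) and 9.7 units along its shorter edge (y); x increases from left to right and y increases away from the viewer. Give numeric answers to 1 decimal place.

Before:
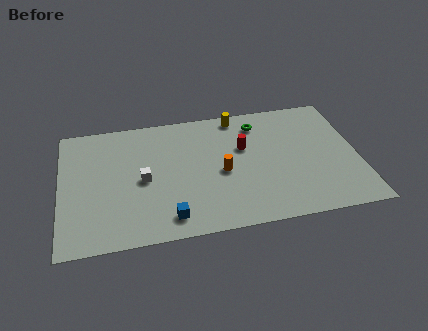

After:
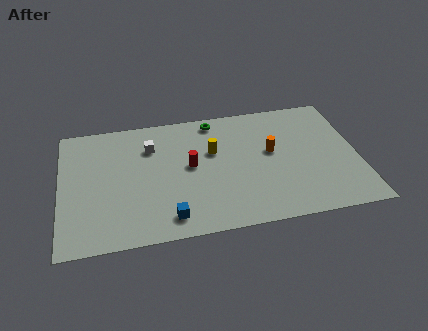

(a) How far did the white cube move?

2.5

From (4.5, 4.6) to (5.0, 7.1), the white cube covered √(0.5² + 2.5²) ≈ 2.5 units.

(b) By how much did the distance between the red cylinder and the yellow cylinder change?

-1.0

They were about 2.6 units apart before and 1.6 after — 1.0 units closer together.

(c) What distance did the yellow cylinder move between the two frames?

3.0

The yellow cylinder moved from about (9.9, 8.7) to (8.4, 6.1), a distance of √(1.5² + 2.6²) ≈ 3.0.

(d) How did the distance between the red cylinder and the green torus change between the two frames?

+1.7

Before: roughly 2.0 units apart; after: 3.7. That's 1.7 units further apart.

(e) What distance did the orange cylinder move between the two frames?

3.0

The orange cylinder was near (8.8, 4.4) before and (11.6, 5.5) after, so it travelled √(2.8² + 1.1²) ≈ 3.0 units.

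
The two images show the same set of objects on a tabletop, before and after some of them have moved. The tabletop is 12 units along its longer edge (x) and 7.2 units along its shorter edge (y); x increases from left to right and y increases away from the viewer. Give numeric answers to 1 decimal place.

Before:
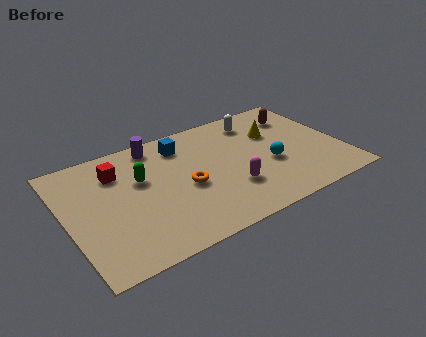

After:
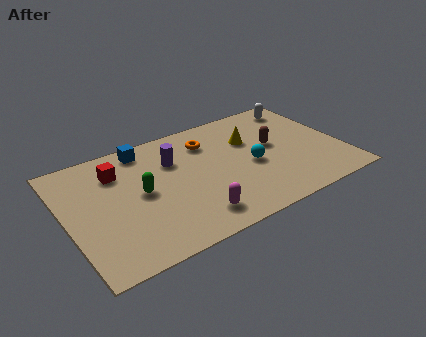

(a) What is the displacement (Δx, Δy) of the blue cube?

(-1.6, 0.5)

The blue cube was at about (5.3, 5.8) and moved to about (3.7, 6.3).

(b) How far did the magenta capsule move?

2.0

The magenta capsule was near (6.9, 2.2) before and (5.1, 1.3) after, so it travelled √(1.8² + 0.9²) ≈ 2.0 units.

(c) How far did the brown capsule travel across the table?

2.1

From (10.5, 5.5) to (9.1, 4.0), the brown capsule covered √(1.4² + 1.5²) ≈ 2.1 units.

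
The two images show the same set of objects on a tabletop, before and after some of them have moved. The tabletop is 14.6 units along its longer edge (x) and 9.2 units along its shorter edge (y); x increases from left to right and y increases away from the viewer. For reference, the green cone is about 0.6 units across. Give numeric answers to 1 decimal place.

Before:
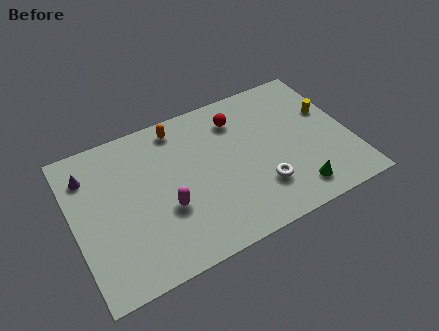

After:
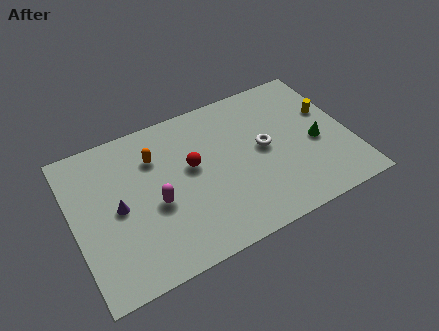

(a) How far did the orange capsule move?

1.9

The orange capsule moved from about (5.9, 8.0) to (4.5, 6.7), a distance of √(1.4² + 1.3²) ≈ 1.9.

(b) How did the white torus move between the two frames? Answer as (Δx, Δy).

(0.5, 2.3)

The white torus was at about (9.6, 2.5) and moved to about (10.1, 4.8).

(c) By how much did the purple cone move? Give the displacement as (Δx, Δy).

(1.3, -2.6)

From the two frames, the purple cone sits at roughly (1.0, 7.1) before and (2.3, 4.5) after.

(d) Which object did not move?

the yellow cylinder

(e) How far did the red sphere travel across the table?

3.3

The red sphere was near (9.0, 7.2) before and (6.3, 5.3) after, so it travelled √(2.7² + 1.9²) ≈ 3.3 units.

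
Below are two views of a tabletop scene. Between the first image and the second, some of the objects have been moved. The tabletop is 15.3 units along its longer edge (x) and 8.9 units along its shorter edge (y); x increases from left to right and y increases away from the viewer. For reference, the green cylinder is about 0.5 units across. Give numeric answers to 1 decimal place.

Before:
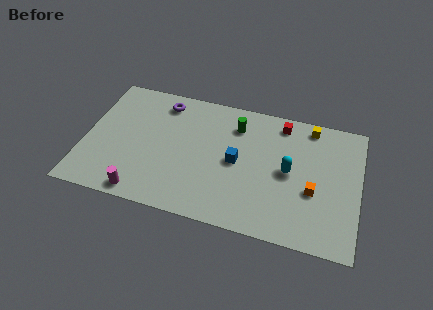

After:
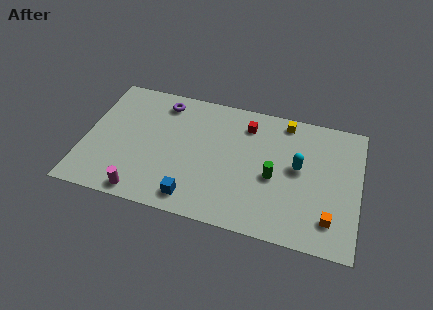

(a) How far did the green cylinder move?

3.8

From (8.3, 6.9) to (10.6, 3.9), the green cylinder covered √(2.3² + 3.0²) ≈ 3.8 units.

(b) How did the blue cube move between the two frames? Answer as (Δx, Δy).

(-2.2, -3.1)

The blue cube was at about (8.5, 4.4) and moved to about (6.3, 1.3).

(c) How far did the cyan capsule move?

0.6

The cyan capsule was near (11.4, 4.5) before and (11.9, 4.9) after, so it travelled √(0.5² + 0.4²) ≈ 0.6 units.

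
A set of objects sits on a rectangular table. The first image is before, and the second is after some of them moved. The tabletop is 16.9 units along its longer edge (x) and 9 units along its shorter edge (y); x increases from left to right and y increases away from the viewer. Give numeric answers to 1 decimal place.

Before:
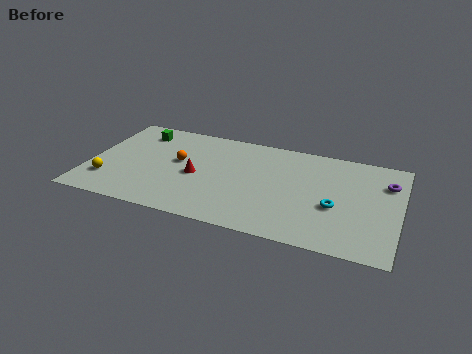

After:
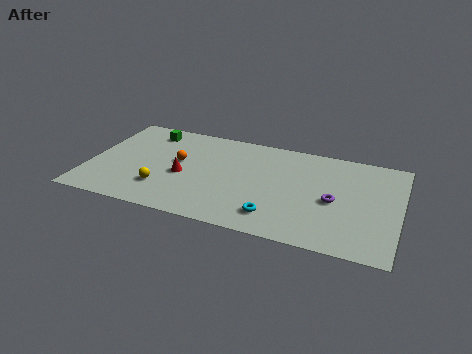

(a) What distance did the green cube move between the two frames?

0.5

The green cube was near (2.4, 7.3) before and (2.9, 7.5) after, so it travelled √(0.5² + 0.2²) ≈ 0.5 units.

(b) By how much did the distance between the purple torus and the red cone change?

-2.3

They were about 10.5 units apart before and 8.2 after — 2.3 units closer together.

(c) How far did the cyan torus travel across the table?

3.6

The cyan torus moved from about (13.5, 3.6) to (10.4, 1.8), a distance of √(3.1² + 1.8²) ≈ 3.6.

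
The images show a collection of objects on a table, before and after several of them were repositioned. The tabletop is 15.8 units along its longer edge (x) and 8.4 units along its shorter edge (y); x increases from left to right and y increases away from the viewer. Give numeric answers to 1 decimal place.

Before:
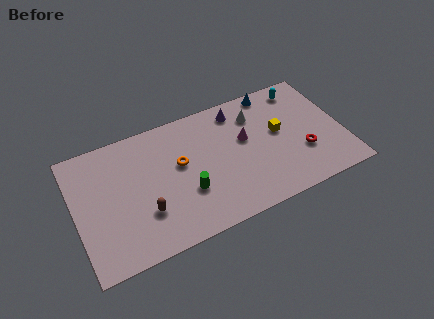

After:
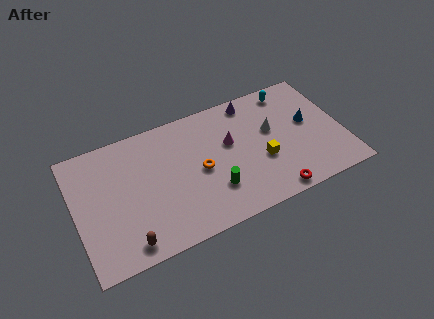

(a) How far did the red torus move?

2.9

The red torus moved from about (13.3, 2.8) to (11.2, 0.8), a distance of √(2.1² + 2.0²) ≈ 2.9.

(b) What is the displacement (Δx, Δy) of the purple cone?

(0.9, 0.3)

The purple cone was at about (9.9, 7.1) and moved to about (10.8, 7.4).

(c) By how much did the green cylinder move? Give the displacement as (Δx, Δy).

(1.5, -0.5)

From the two frames, the green cylinder sits at roughly (6.4, 2.9) before and (7.9, 2.4) after.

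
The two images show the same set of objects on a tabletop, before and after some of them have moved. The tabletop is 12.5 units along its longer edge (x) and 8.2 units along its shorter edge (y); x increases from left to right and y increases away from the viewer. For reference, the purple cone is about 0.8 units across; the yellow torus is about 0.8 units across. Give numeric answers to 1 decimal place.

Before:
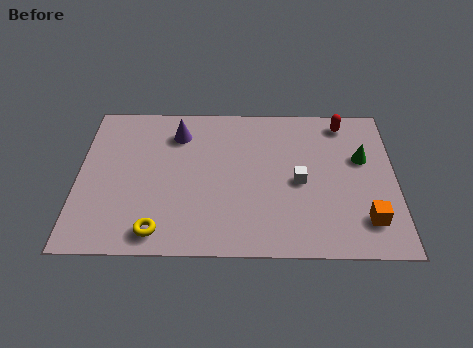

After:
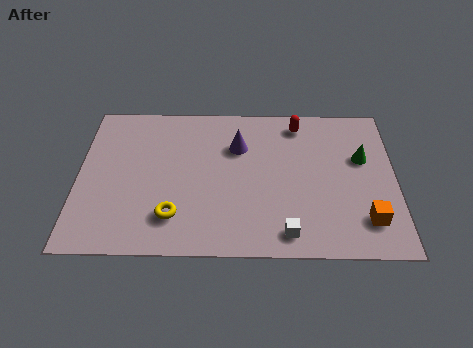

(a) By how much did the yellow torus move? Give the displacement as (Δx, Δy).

(0.6, 0.8)

From the two frames, the yellow torus sits at roughly (3.2, 1.1) before and (3.8, 1.9) after.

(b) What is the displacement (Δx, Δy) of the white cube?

(-0.5, -2.7)

The white cube started near (8.7, 3.8) and ended near (8.2, 1.1).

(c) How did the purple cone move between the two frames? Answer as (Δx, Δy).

(2.4, -0.7)

The purple cone started near (3.9, 6.4) and ended near (6.3, 5.7).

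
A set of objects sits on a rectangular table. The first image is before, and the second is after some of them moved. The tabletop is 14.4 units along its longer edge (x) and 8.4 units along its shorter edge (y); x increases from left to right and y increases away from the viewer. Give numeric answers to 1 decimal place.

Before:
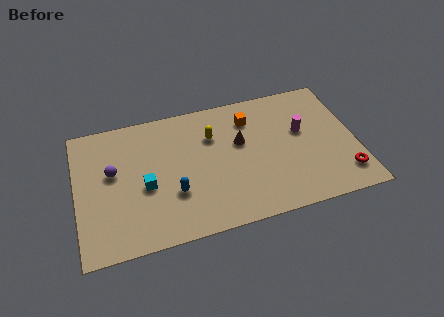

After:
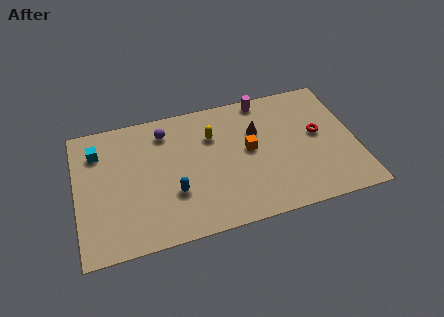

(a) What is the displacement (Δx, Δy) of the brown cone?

(0.9, 0.5)

The brown cone was at about (8.5, 5.1) and moved to about (9.4, 5.6).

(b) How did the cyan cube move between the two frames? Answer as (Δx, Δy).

(-2.3, 2.8)

The cyan cube started near (3.5, 3.6) and ended near (1.2, 6.4).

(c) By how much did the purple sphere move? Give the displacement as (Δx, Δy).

(2.8, 1.9)

From the two frames, the purple sphere sits at roughly (1.9, 4.9) before and (4.7, 6.8) after.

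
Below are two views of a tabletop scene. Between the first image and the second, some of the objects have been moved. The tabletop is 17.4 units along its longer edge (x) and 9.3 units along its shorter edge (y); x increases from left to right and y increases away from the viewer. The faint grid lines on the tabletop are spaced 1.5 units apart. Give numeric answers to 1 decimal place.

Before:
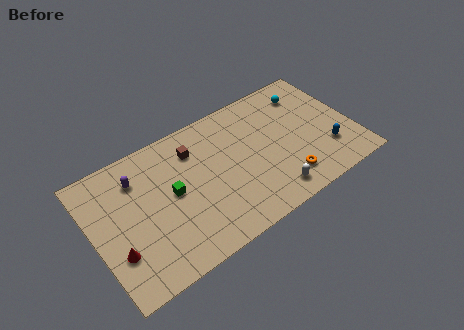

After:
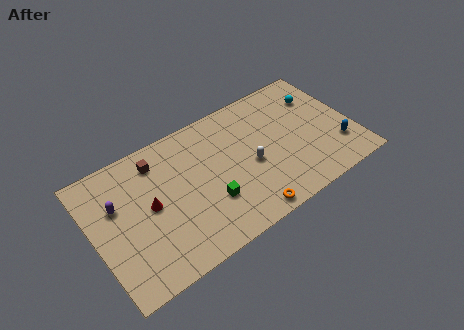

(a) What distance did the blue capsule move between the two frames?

0.7

The blue capsule was near (15.4, 2.6) before and (16.1, 2.5) after, so it travelled √(0.7² + 0.1²) ≈ 0.7 units.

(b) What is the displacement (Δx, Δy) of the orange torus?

(-2.9, -1.0)

The orange torus was at about (12.4, 1.9) and moved to about (9.5, 0.9).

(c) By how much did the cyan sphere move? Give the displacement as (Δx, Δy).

(0.7, -0.6)

The cyan sphere was at about (14.9, 7.4) and moved to about (15.6, 6.8).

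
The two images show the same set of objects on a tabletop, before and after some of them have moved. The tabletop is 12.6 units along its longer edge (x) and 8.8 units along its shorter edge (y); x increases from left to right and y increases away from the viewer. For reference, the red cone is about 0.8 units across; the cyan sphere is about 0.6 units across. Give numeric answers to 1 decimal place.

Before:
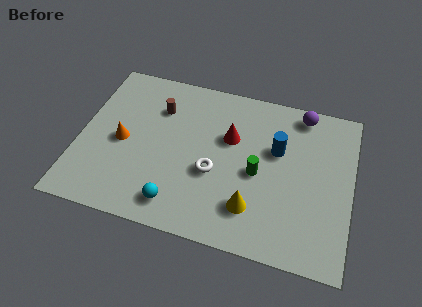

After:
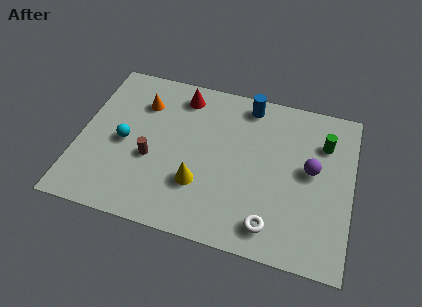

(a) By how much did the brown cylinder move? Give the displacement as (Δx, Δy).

(-0.1, -2.9)

The brown cylinder started near (3.5, 6.4) and ended near (3.4, 3.5).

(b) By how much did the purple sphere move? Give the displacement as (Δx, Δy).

(0.6, -3.0)

The purple sphere started near (10.1, 7.8) and ended near (10.7, 4.8).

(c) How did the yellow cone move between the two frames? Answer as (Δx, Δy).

(-2.5, 0.6)

The yellow cone was at about (8.2, 2.1) and moved to about (5.7, 2.7).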